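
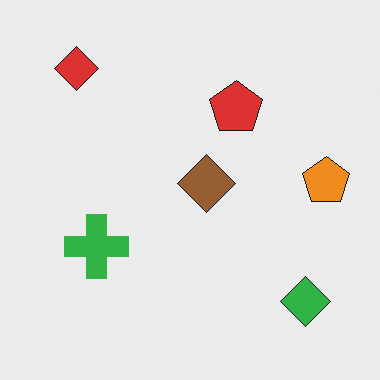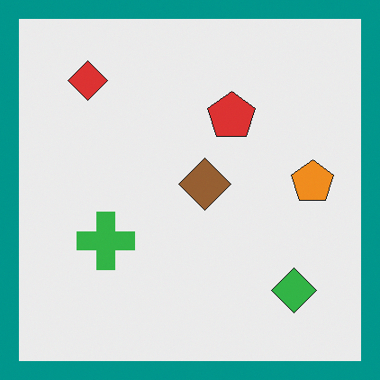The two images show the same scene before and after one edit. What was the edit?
The image was framed with a teal border.

A solid teal frame runs around the edge of the second image, with the content slightly shrunk inside it.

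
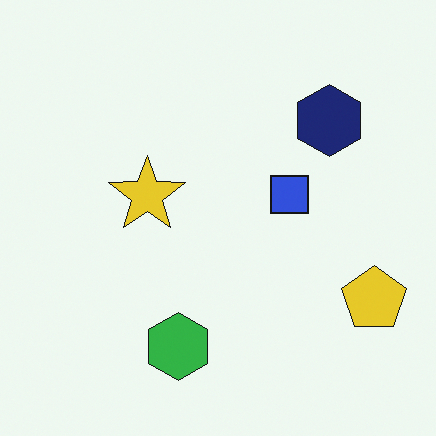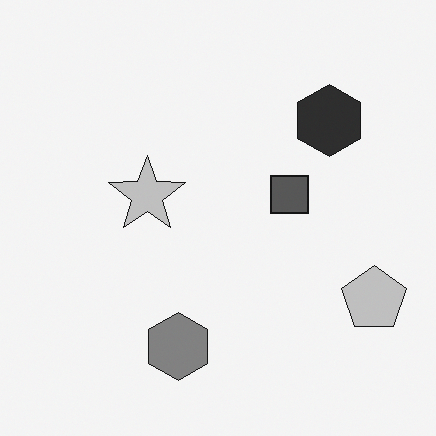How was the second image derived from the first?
The second image is the first converted to grayscale.

All color is removed — every shape is now a shade of grey.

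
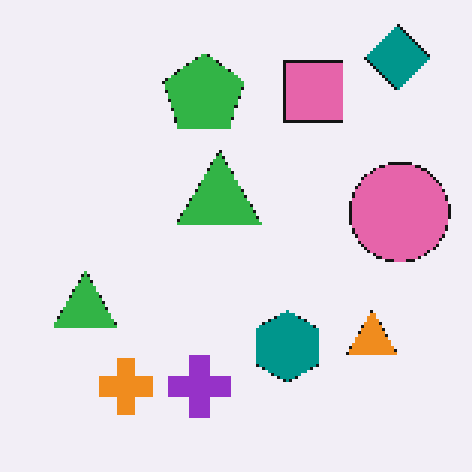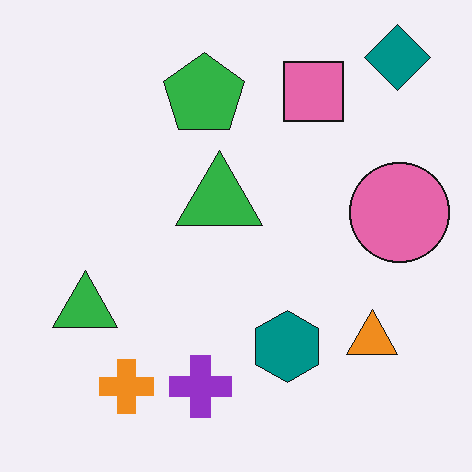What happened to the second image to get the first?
The first image is the second lightly pixelated (a mild mosaic effect).

Shapes are reduced to large square blocks; fine edges and outlines are lost — a downscale-then-upscale (mosaic) effect.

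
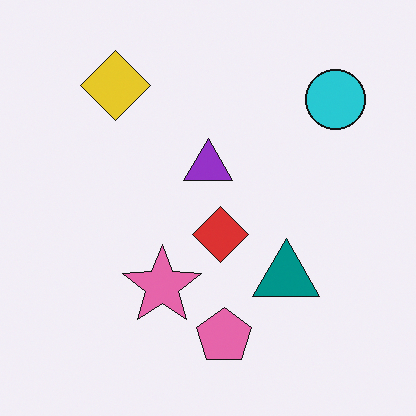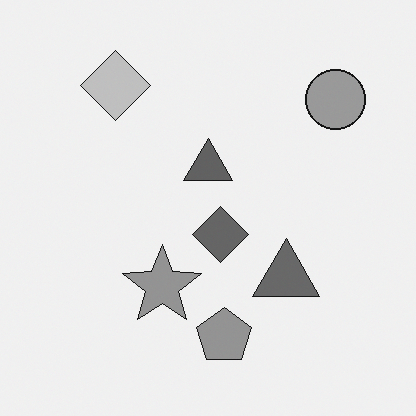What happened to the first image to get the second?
Converted to grayscale.

All color is removed — every shape is now a shade of grey.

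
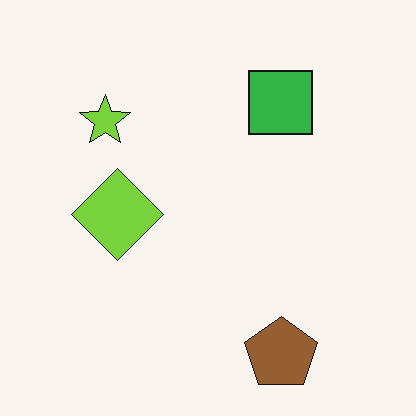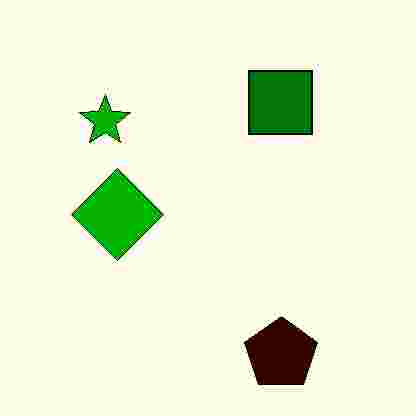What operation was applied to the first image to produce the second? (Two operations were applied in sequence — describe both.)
Boosted in contrast, then heavily JPEG-compressed with obvious blocking artifacts.

Tones are pushed away from mid-grey across the whole image — a global contrast change. Blocky 8×8 compression artifacts appear around shape edges and the flat background shows ringing — characteristic JPEG degradation.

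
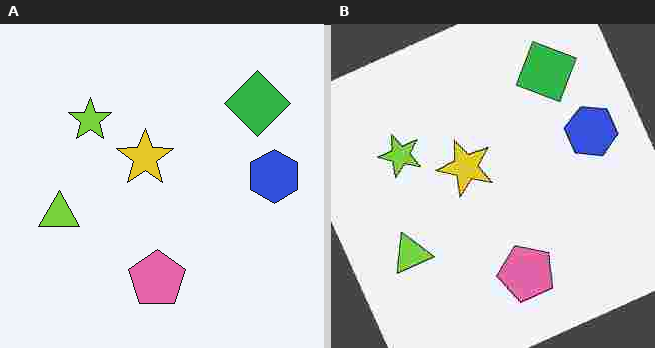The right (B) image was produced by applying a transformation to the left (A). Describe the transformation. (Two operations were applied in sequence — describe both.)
The image was rotated counter-clockwise by a moderate amount, then heavily JPEG-compressed with obvious blocking artifacts.

Every shape is tilted by the same angle and the image corners show triangular fill wedges — a whole-image rotation by a non-right angle. Blocky 8×8 compression artifacts appear around shape edges and the flat background shows ringing — characteristic JPEG degradation.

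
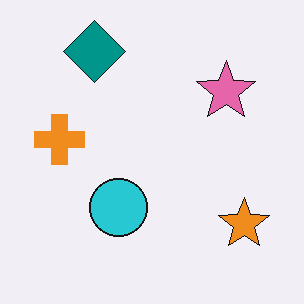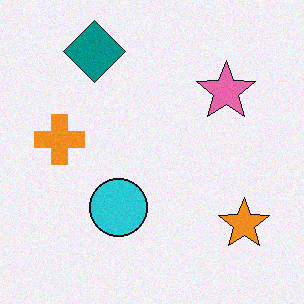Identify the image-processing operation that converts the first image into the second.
This is the original image degraded with subtle gaussian noise.

Random speckle covers the whole image, including the flat background.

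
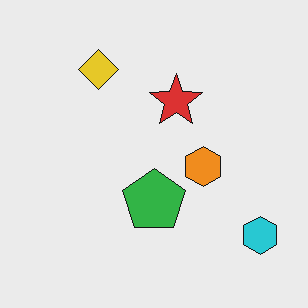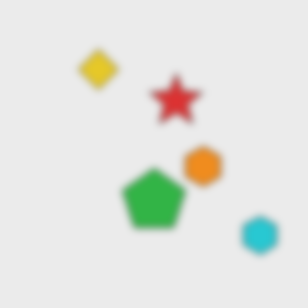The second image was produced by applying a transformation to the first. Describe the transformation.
This is the original image moderately blurred.

Shape edges and outlines are uniformly softened across the whole image.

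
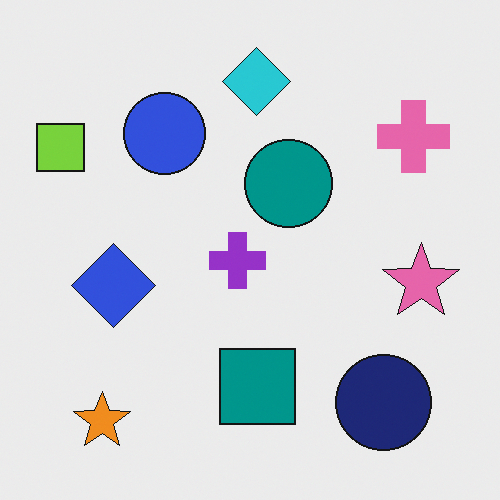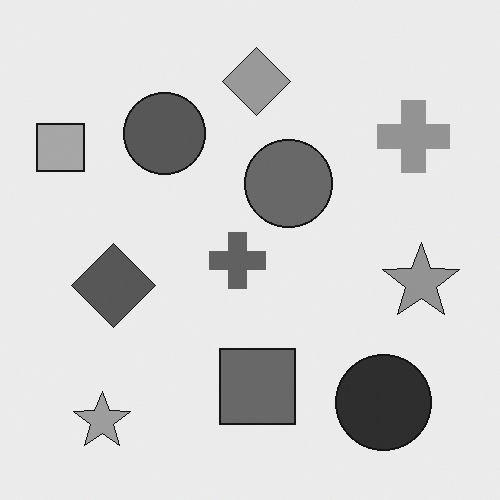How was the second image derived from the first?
The image was converted to grayscale.

All color is removed — every shape is now a shade of grey.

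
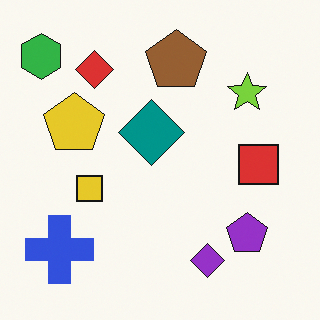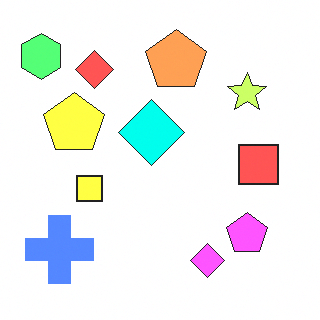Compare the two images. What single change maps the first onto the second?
It was brightened a lot.

Every pixel — background and shapes alike — is uniformly brightened.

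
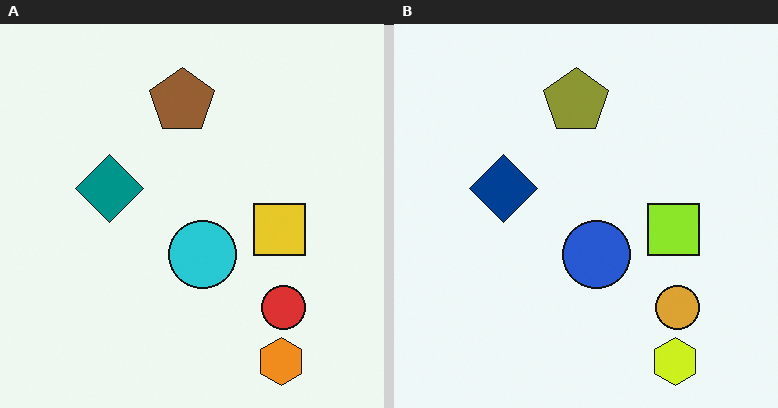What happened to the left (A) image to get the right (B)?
This is the original image hue-shifted slightly.

Every shape's color has rotated by the same amount around the hue wheel — a uniform hue shift.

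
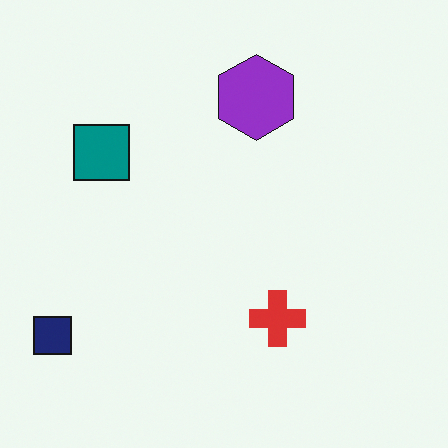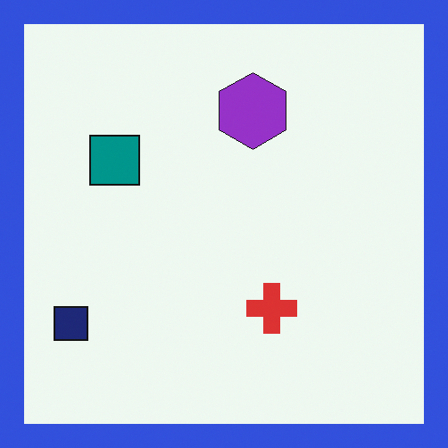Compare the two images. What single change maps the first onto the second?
The second image is the first framed with a blue border.

A solid blue frame runs around the edge of the second image, with the content slightly shrunk inside it.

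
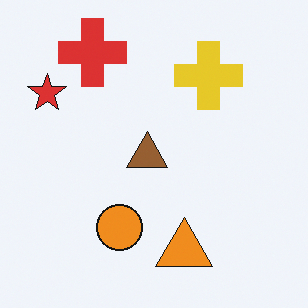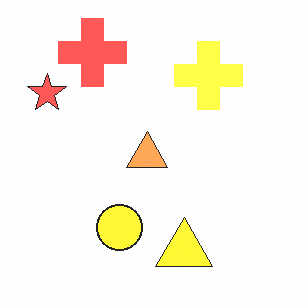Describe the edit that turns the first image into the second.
This is the original image substantially brightened.

Every pixel — background and shapes alike — is uniformly brightened.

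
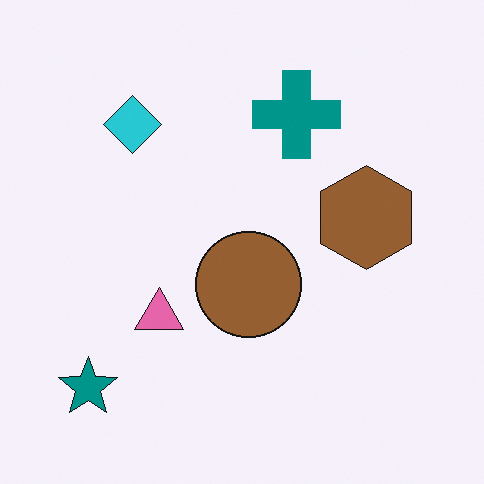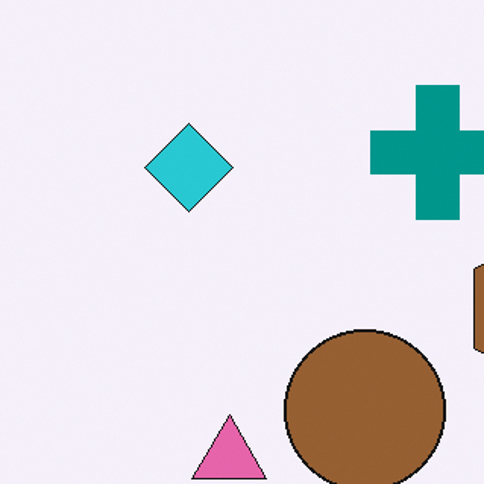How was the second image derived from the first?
It was cropped to a modestly smaller region and rescaled.

The visible shapes are larger and the field of view is narrower; shapes near the original edges may be partly or wholly outside the frame — a crop-and-rescale.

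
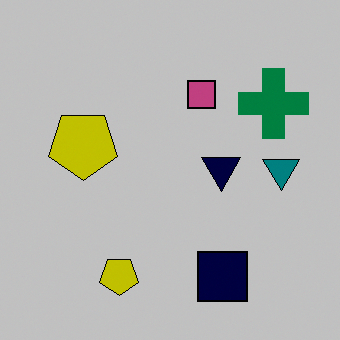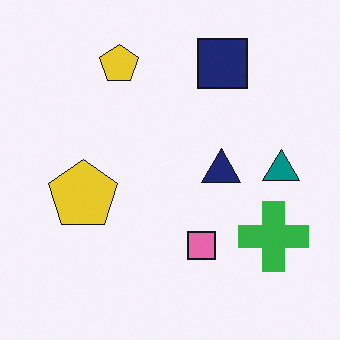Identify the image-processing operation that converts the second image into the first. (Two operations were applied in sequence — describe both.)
It was flipped vertically (top ↔ bottom), then aggressively posterized.

The navy square is in the top of the second image and the bottom of the first — shapes on opposite sides of the horizontal midline have swapped in a mirror flip. Each flat color has snapped to a coarser quantized level — most visibly, the near-white background has dropped to a flat grey.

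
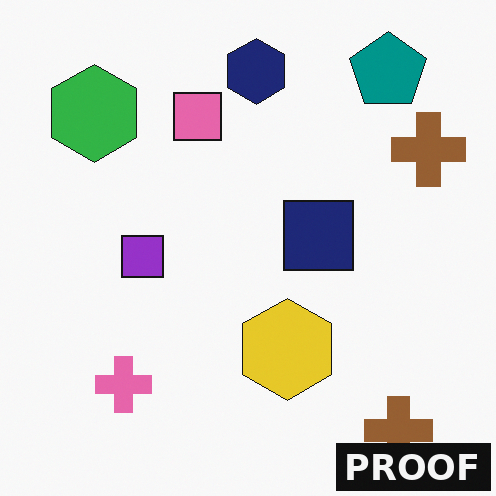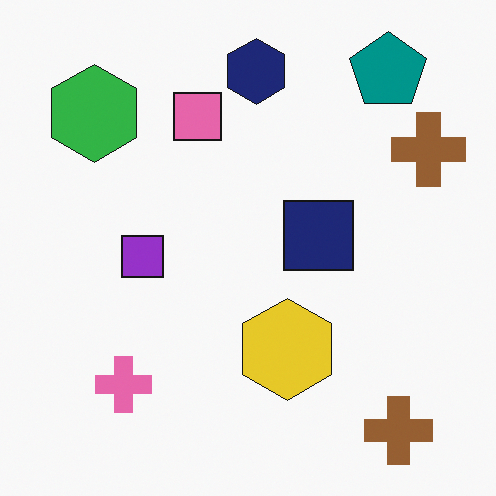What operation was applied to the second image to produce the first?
The transformation is: watermarked with the text "PROOF" in the lower-right corner.

A dark label reading "PROOF" appears in the lower-right corner.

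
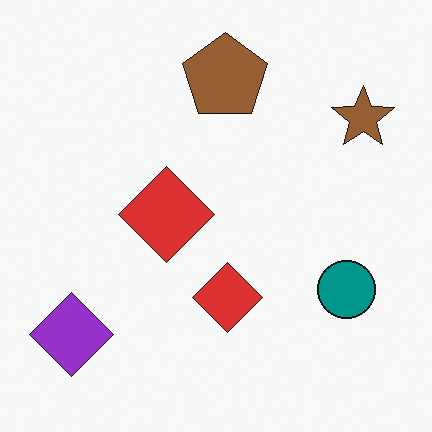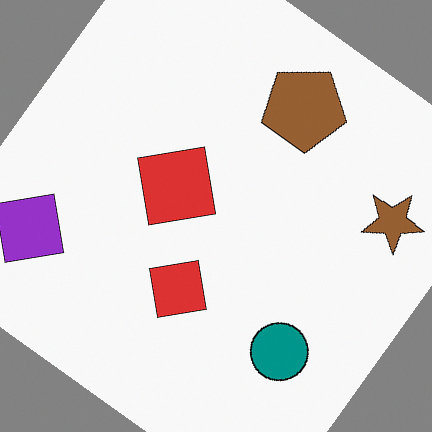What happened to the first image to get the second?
It was rotated clockwise by a large amount — several tens of degrees.

Every shape is tilted by the same angle and the image corners show triangular fill wedges — a whole-image rotation by a non-right angle.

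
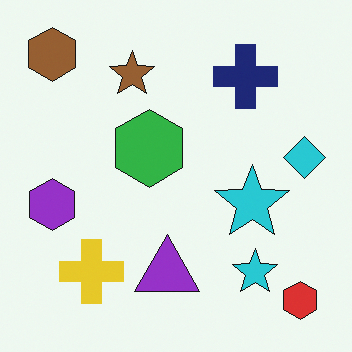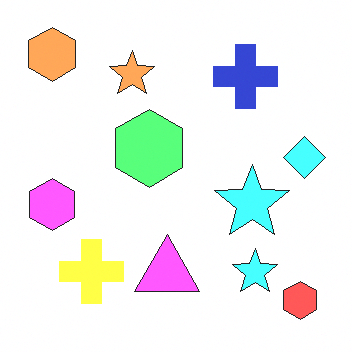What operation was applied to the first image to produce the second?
This is the original image brightened a lot.

Every pixel — background and shapes alike — is uniformly brightened.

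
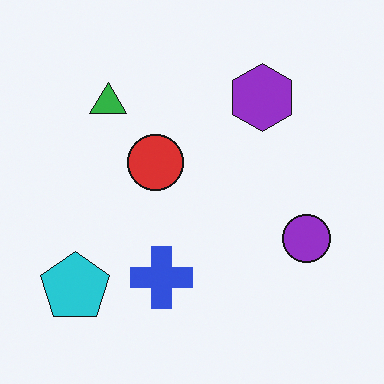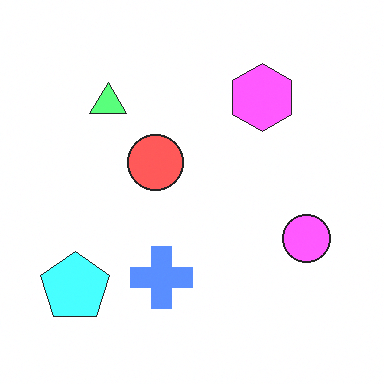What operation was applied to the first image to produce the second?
The transformation is: brightened a lot.

Every pixel — background and shapes alike — is uniformly brightened.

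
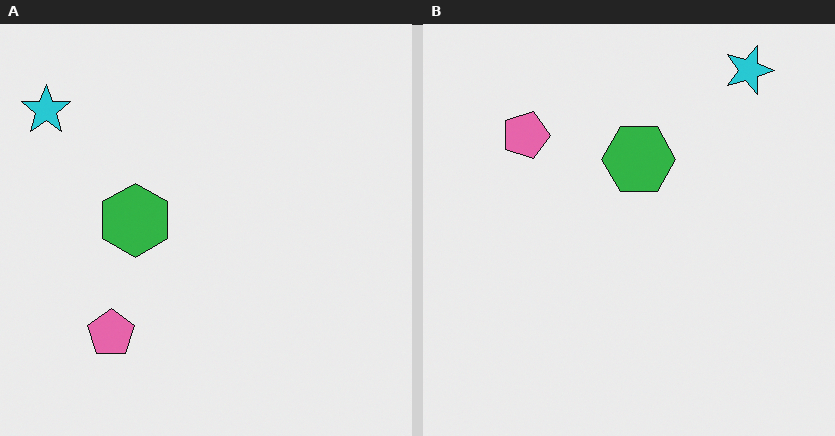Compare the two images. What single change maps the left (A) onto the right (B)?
It was rotated 90° clockwise.

The cyan star sits in the top-left of the left (A) image and the top-right of the right (B) — consistent with a whole-image 90° clockwise rotation.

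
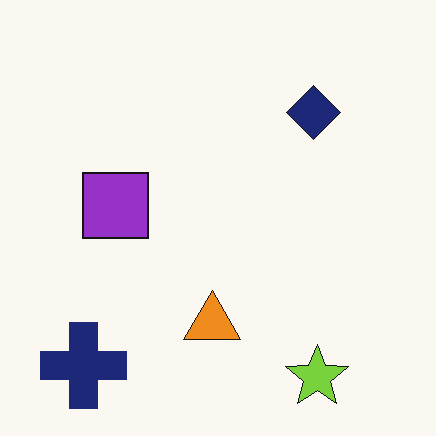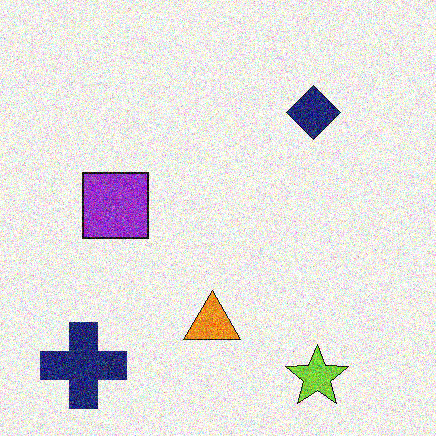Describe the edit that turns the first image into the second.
The image was degraded with a thick layer of grain.

Random speckle covers the whole image, including the flat background.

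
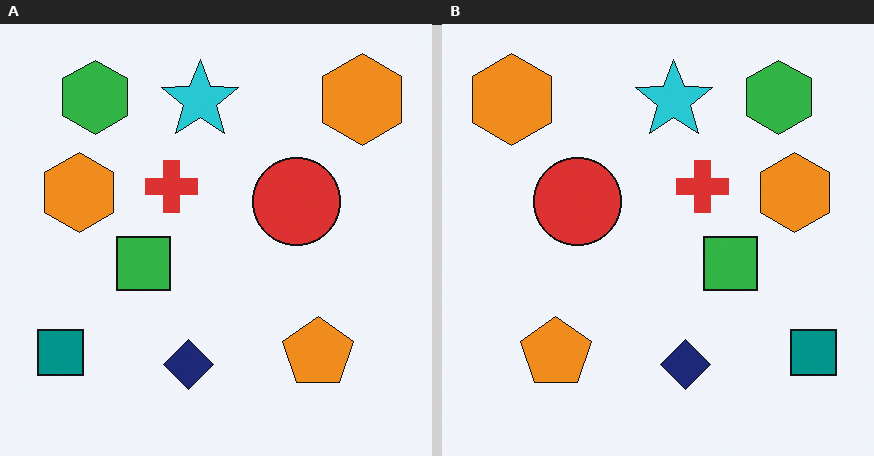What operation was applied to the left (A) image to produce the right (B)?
The image was flipped horizontally (left ↔ right).

The teal square is in the bottom-left of the left (A) image and the bottom-right of the right (B) — shapes on opposite sides of the vertical midline have swapped in a mirror flip.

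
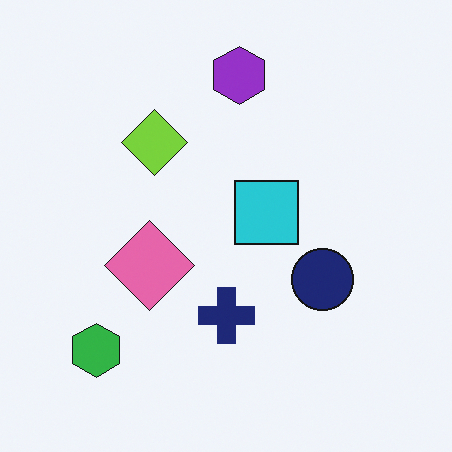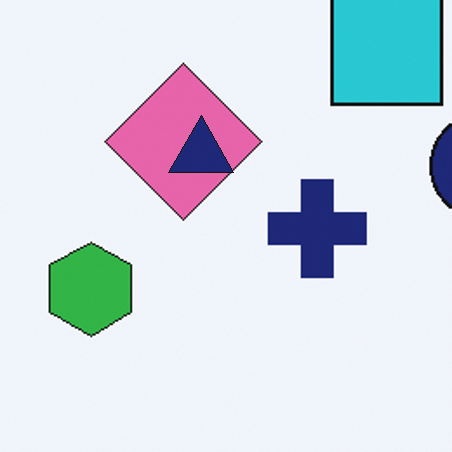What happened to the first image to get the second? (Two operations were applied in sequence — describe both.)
The second image is the first cropped tightly and scaled back up, then overlaid with an additional navy triangle.

The visible shapes are larger and the field of view is narrower; shapes near the original edges may be partly or wholly outside the frame — a crop-and-rescale. A navy triangle appears in the second image that is absent from the first.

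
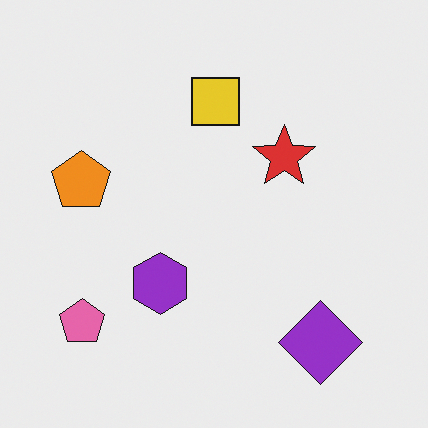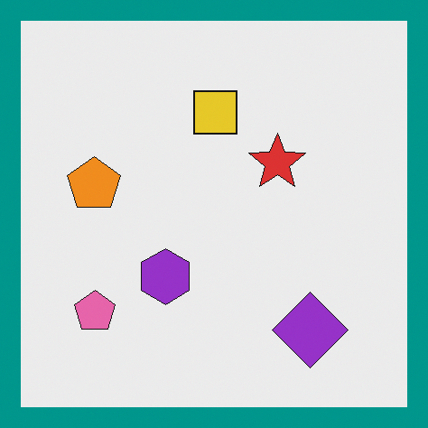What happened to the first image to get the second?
This is the original image framed with a teal border.

A solid teal frame runs around the edge of the second image, with the content slightly shrunk inside it.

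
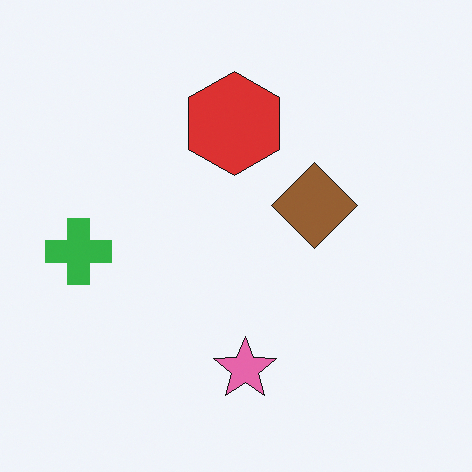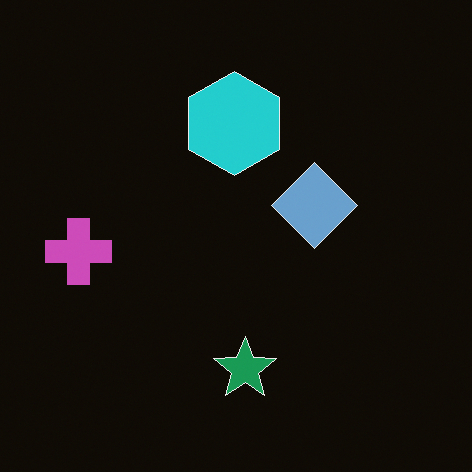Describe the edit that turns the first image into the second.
The second image is the first color-inverted (negative).

The light background has become dark and every shape's color is its complement — a photographic negative.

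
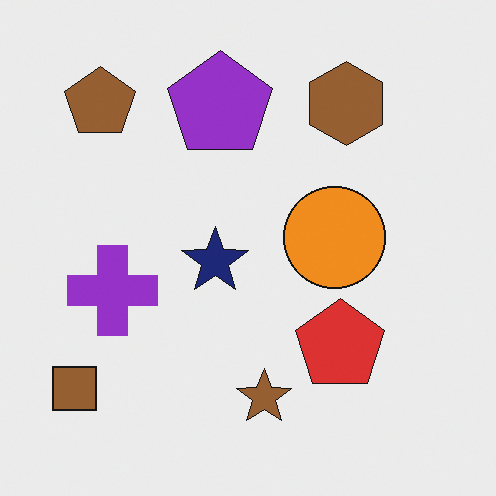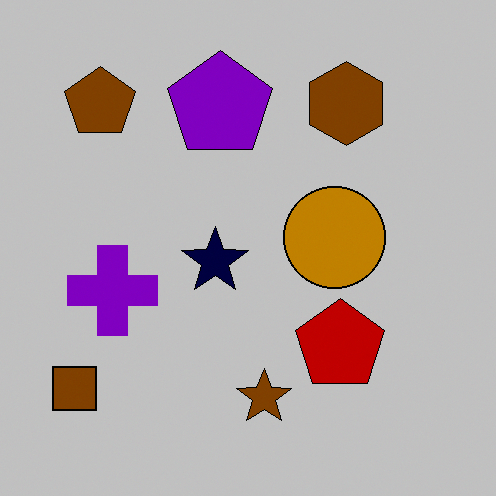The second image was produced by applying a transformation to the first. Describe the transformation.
Aggressively posterized.

Each flat color has snapped to a coarser quantized level — most visibly, the near-white background has dropped to a flat grey.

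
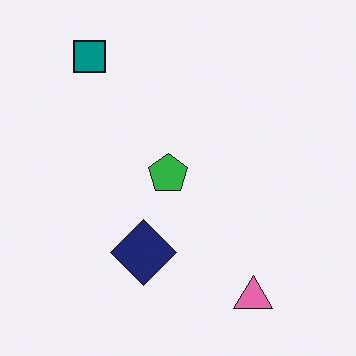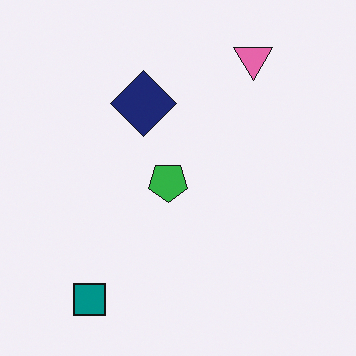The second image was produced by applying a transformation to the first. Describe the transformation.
This is the original image flipped vertically (top ↔ bottom).

The teal square is in the top-left of the first image and the bottom-left of the second — shapes on opposite sides of the horizontal midline have swapped in a mirror flip.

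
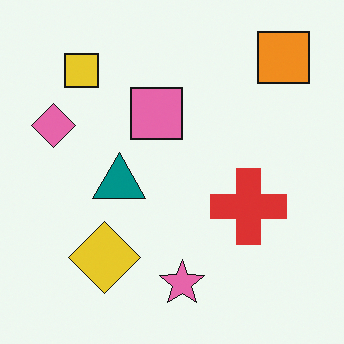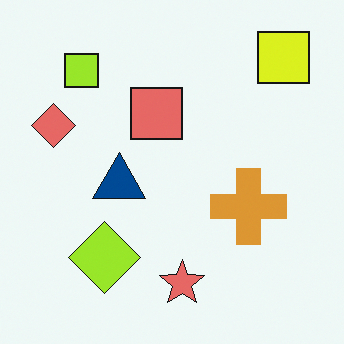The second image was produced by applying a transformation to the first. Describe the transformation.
The transformation is: hue-shifted slightly.

Every shape's color has rotated by the same amount around the hue wheel — a uniform hue shift.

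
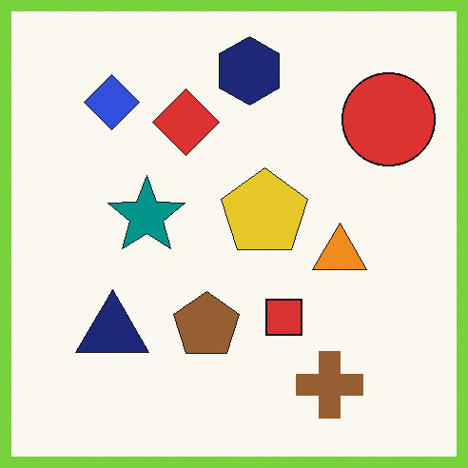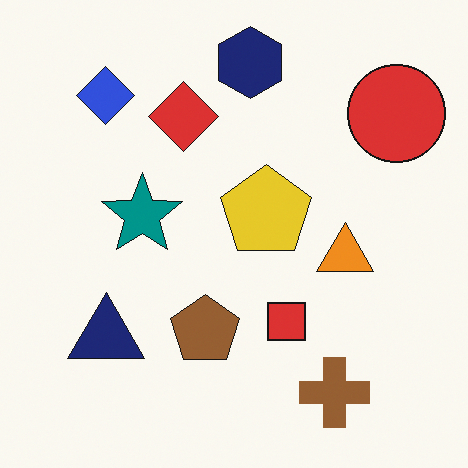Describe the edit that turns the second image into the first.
It was framed with a lime border.

A solid lime frame runs around the edge of the first image, with the content slightly shrunk inside it.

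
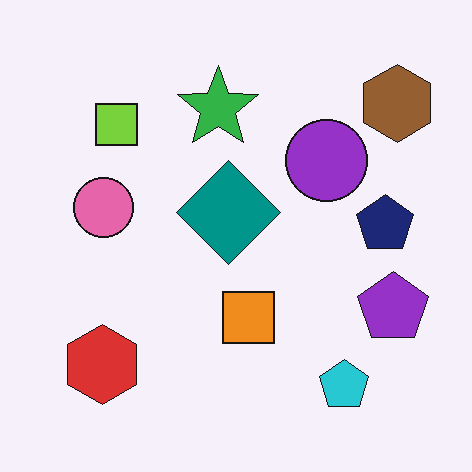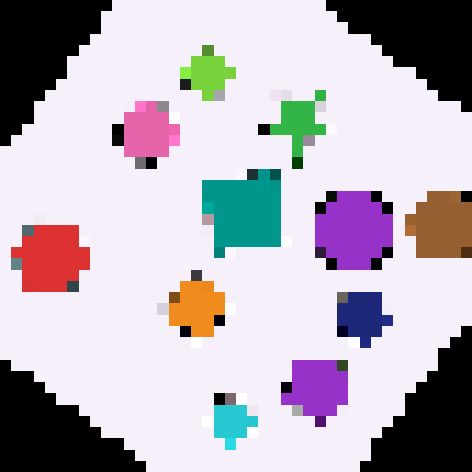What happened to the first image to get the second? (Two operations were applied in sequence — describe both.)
This is the original image rotated clockwise by a large amount — several tens of degrees, then coarsely pixelated.

Every shape is tilted by the same angle and the image corners show triangular fill wedges — a whole-image rotation by a non-right angle. Shapes are reduced to large square blocks; fine edges and outlines are lost — a downscale-then-upscale (mosaic) effect.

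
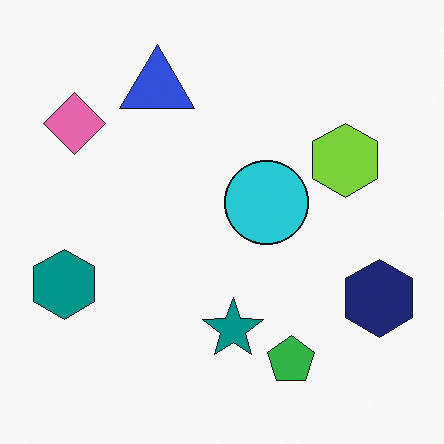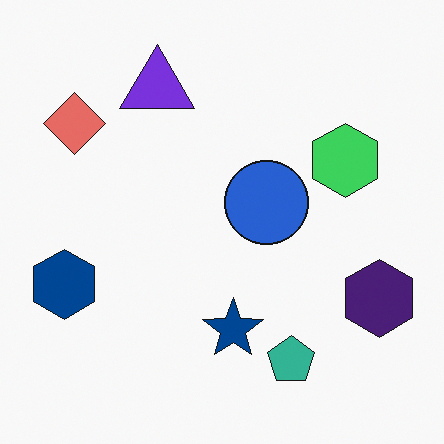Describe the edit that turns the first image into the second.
The image was hue-shifted slightly.

Every shape's color has rotated by the same amount around the hue wheel — a uniform hue shift.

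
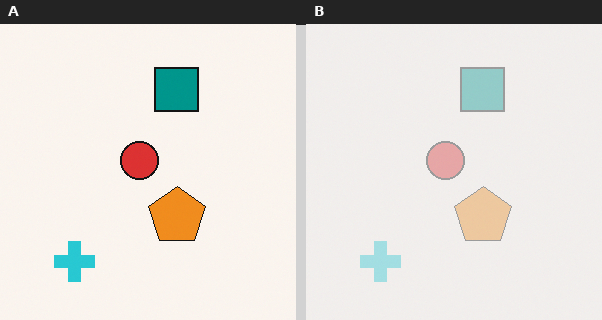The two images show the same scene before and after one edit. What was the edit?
The image was washed out (contrast reduced).

Tones are pushed toward mid-grey across the whole image — a global contrast change.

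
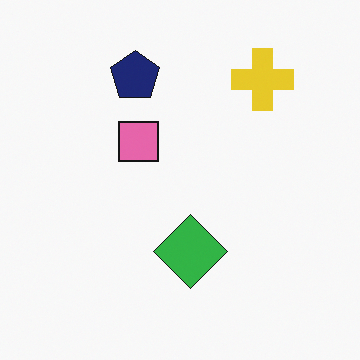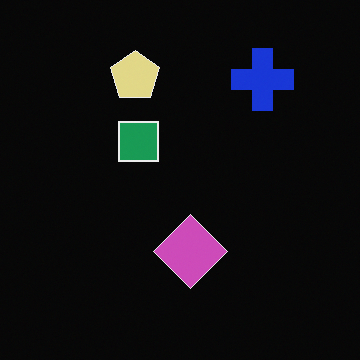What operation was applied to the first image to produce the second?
The transformation is: color-inverted (negative).

The light background has become dark and every shape's color is its complement — a photographic negative.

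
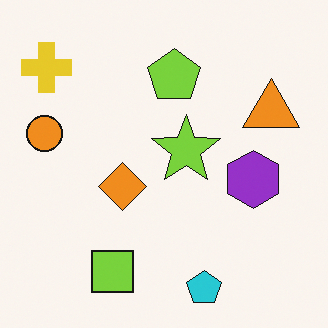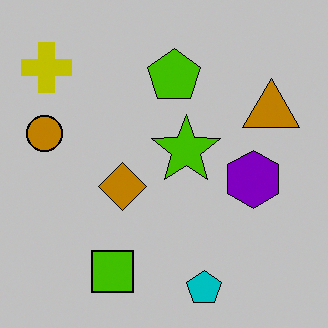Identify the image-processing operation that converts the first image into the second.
It was heavily posterized to just a handful of flat colors.

Each flat color has snapped to a coarser quantized level — most visibly, the near-white background has dropped to a flat grey.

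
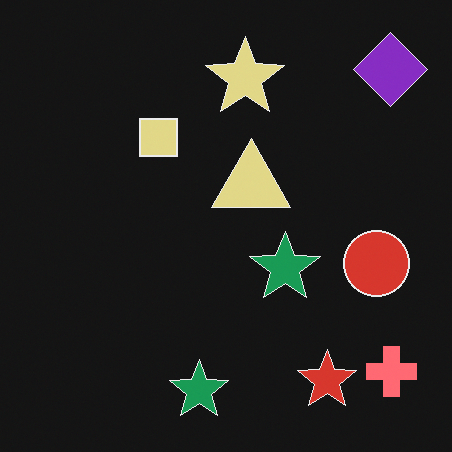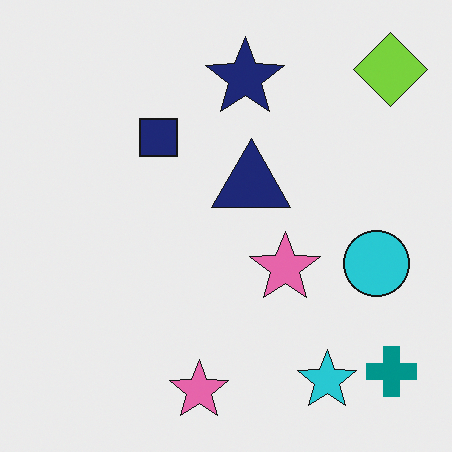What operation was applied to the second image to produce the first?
The image was color-inverted (negative).

The light background has become dark and every shape's color is its complement — a photographic negative.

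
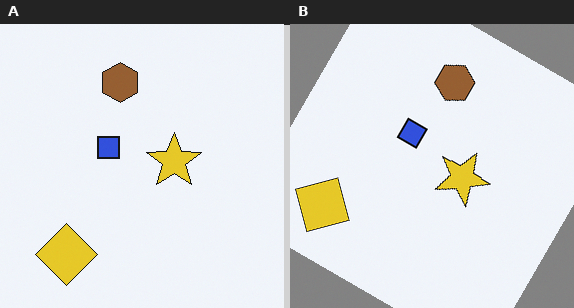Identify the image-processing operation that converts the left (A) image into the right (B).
The right (B) image is the left (A) rotated clockwise by a large amount — several tens of degrees.

Every shape is tilted by the same angle and the image corners show triangular fill wedges — a whole-image rotation by a non-right angle.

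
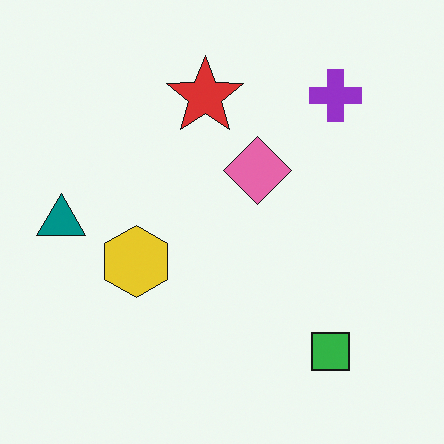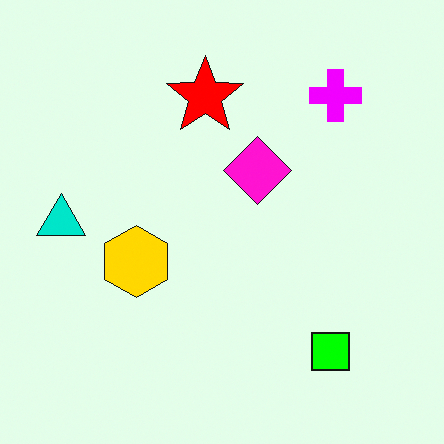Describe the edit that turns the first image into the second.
This is the original image heavily oversaturated.

All colors are more vivid — a global saturation change.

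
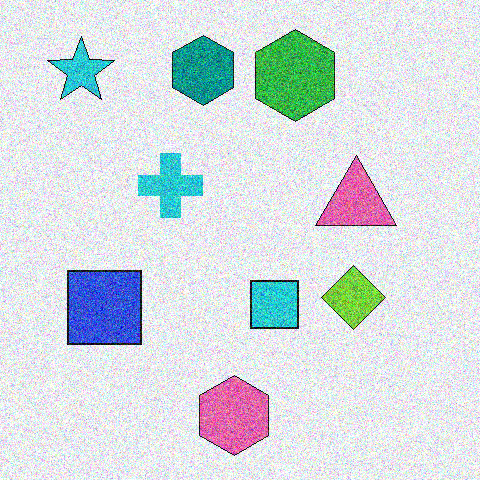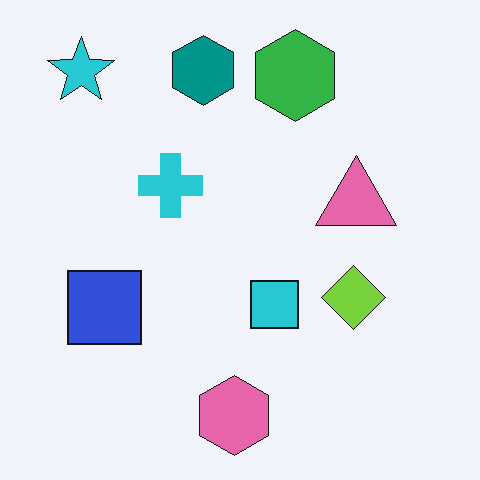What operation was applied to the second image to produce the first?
The transformation is: degraded with heavy additive noise.

Random speckle covers the whole image, including the flat background.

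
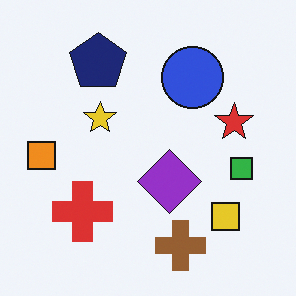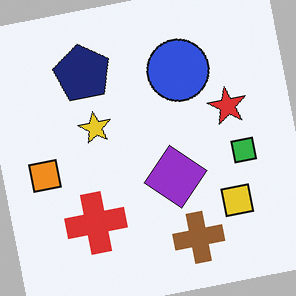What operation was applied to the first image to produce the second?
This is the original image rotated counter-clockwise by a few degrees.

Every shape is tilted by the same angle and the image corners show triangular fill wedges — a whole-image rotation by a non-right angle.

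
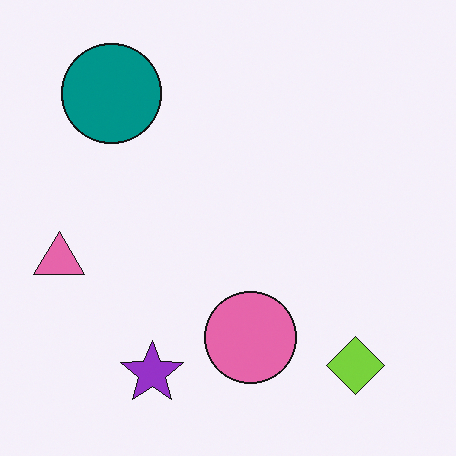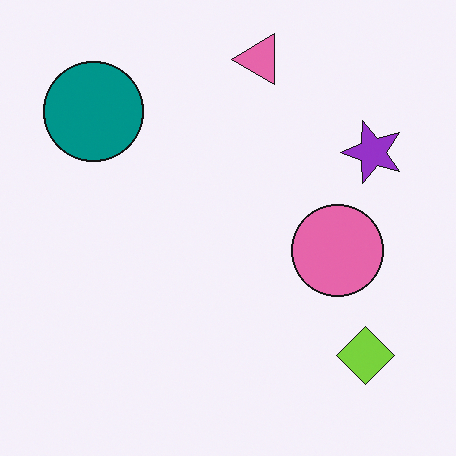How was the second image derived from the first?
The image was transposed (reflected across the top-left ↔ bottom-right diagonal).

Shapes have swapped their row and column positions — what was in the top-right is now in the bottom-left — a diagonal reflection.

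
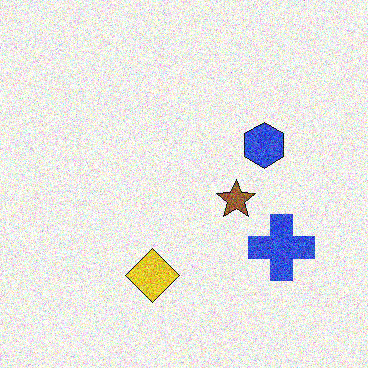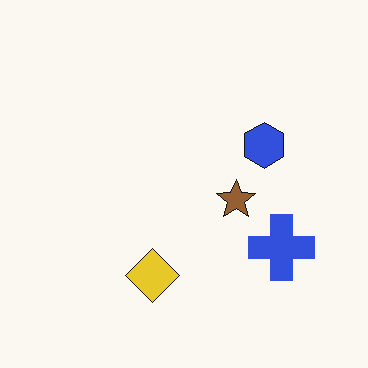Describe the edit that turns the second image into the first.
It was degraded with a thick layer of grain.

Random speckle covers the whole image, including the flat background.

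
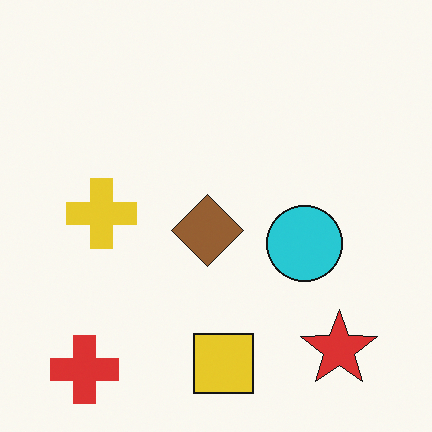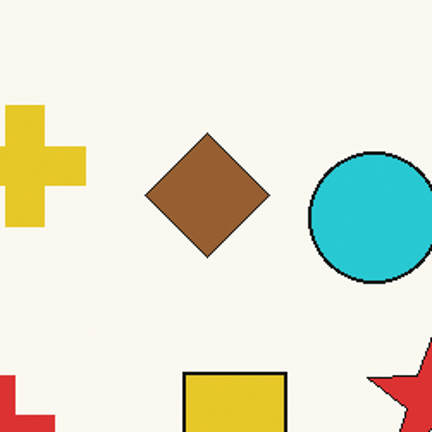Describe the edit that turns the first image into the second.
The transformation is: cropped to a noticeably smaller region and rescaled.

The visible shapes are larger and the field of view is narrower; shapes near the original edges may be partly or wholly outside the frame — a crop-and-rescale.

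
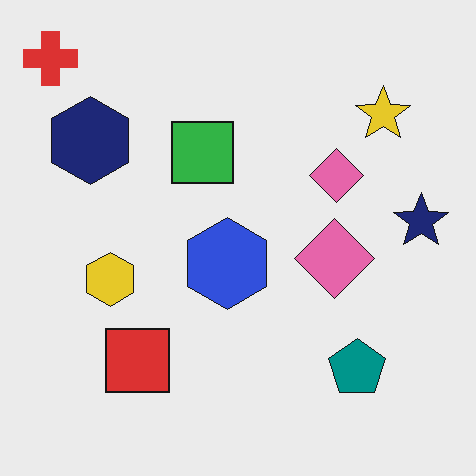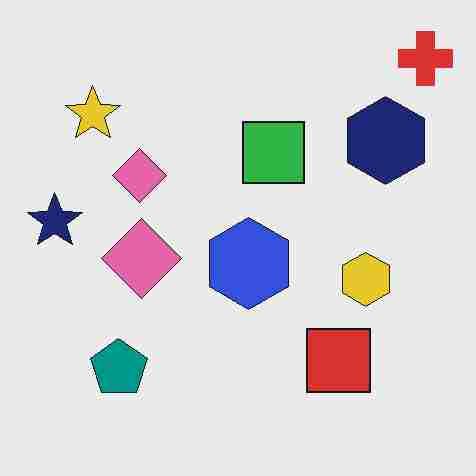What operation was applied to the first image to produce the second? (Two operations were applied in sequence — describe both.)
The image was flipped horizontally (left ↔ right), then heavily JPEG-compressed with obvious blocking artifacts.

The red cross is in the top-left of the first image and the top-right of the second — shapes on opposite sides of the vertical midline have swapped in a mirror flip. Blocky 8×8 compression artifacts appear around shape edges and the flat background shows ringing — characteristic JPEG degradation.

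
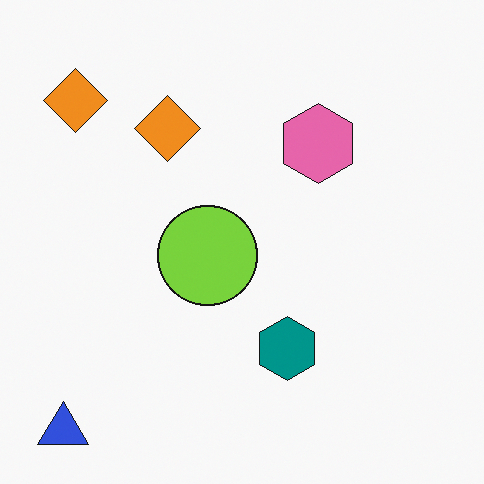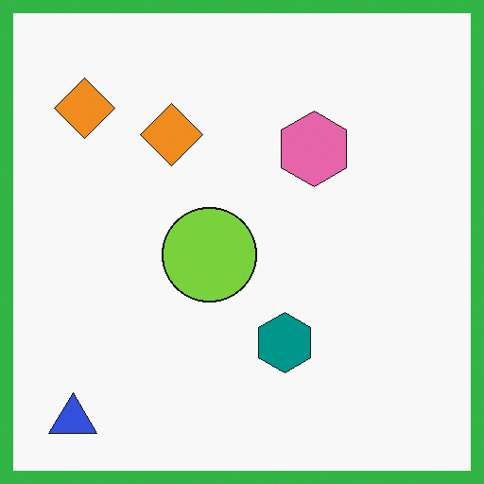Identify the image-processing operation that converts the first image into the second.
The transformation is: framed with a green border.

A solid green frame runs around the edge of the second image, with the content slightly shrunk inside it.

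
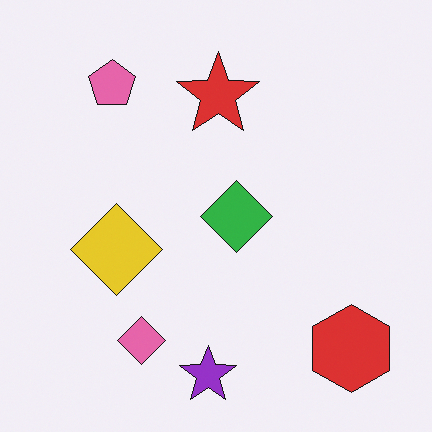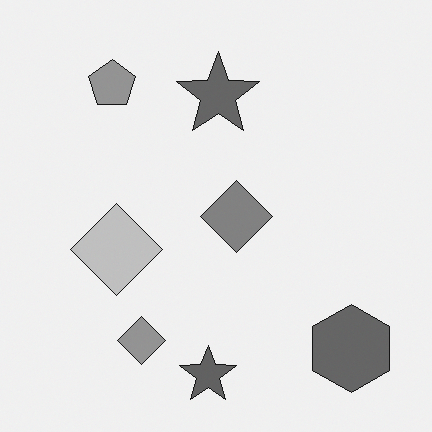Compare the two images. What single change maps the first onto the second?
The transformation is: converted to grayscale.

All color is removed — every shape is now a shade of grey.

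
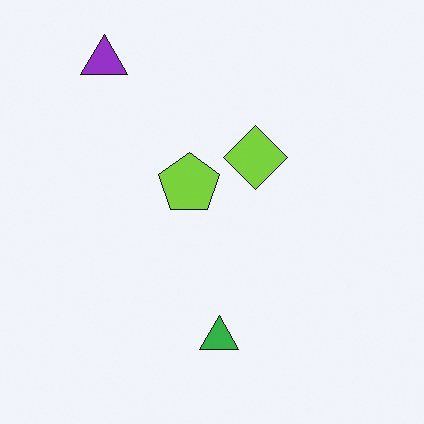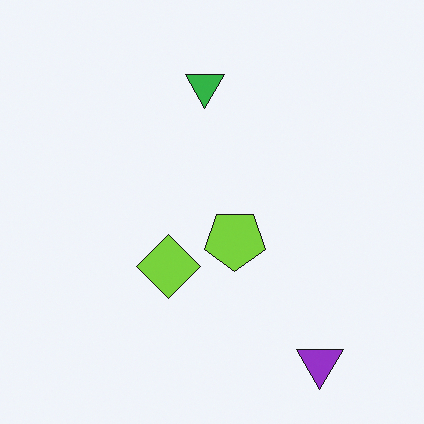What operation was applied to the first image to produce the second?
Rotated 180°.

The purple triangle sits in the top-left of the first image and the bottom-right of the second — consistent with a whole-image 180° rotation.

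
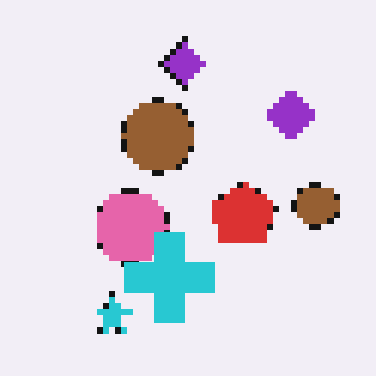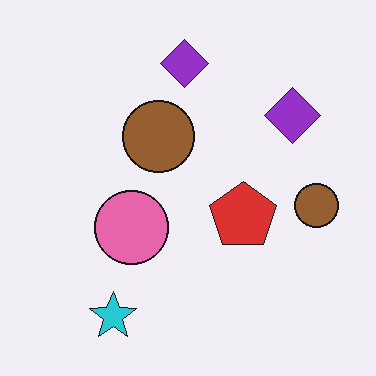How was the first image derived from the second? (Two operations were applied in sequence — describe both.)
This is the original image pixelated into visible square blocks, then overlaid with an additional cyan cross.

Shapes are reduced to large square blocks; fine edges and outlines are lost — a downscale-then-upscale (mosaic) effect. A cyan cross appears in the first image that is absent from the second.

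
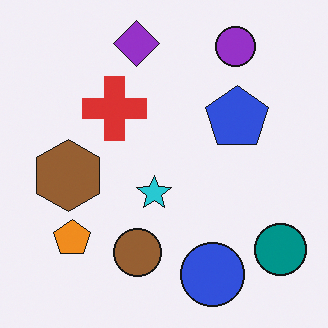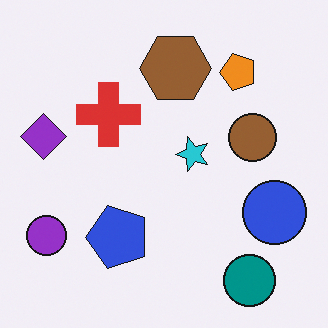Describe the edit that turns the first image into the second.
It was transposed (reflected across the top-left ↔ bottom-right diagonal).

Shapes have swapped their row and column positions — what was in the top-right is now in the bottom-left — a diagonal reflection.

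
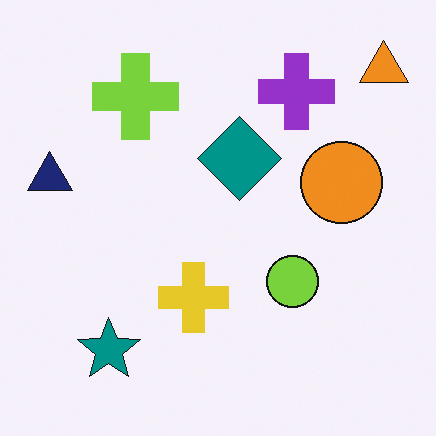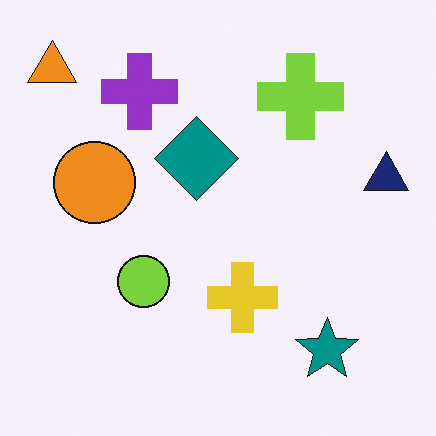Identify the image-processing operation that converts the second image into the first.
It was flipped horizontally (left ↔ right).

The navy triangle is in the right of the second image and the left of the first — shapes on opposite sides of the vertical midline have swapped in a mirror flip.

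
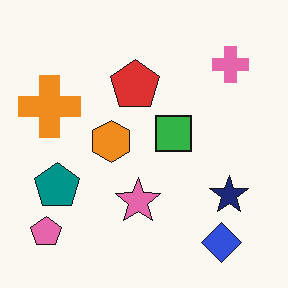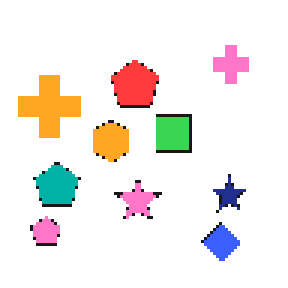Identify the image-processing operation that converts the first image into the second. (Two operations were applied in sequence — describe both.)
Slightly brightened, then lightly pixelated (a mild mosaic effect).

Every pixel — background and shapes alike — is uniformly brightened. Shapes are reduced to large square blocks; fine edges and outlines are lost — a downscale-then-upscale (mosaic) effect.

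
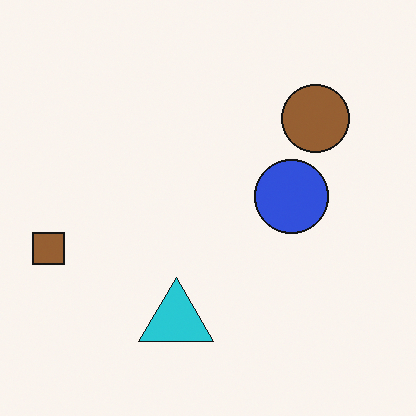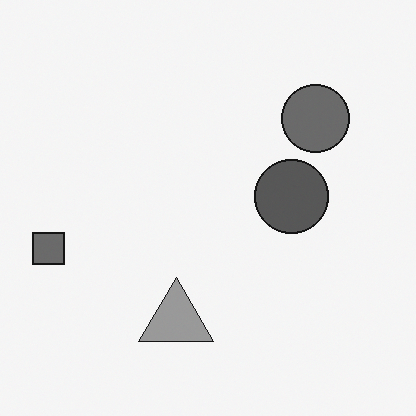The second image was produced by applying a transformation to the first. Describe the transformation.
The transformation is: converted to grayscale.

All color is removed — every shape is now a shade of grey.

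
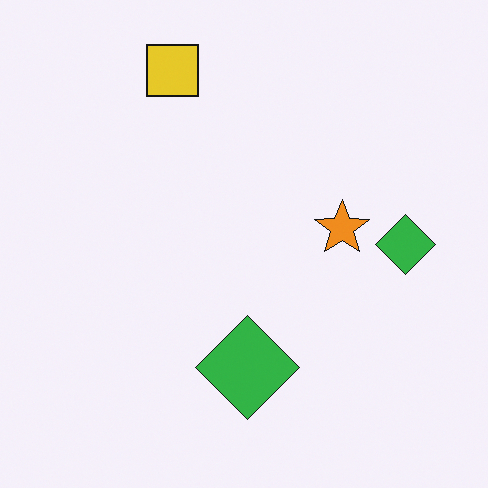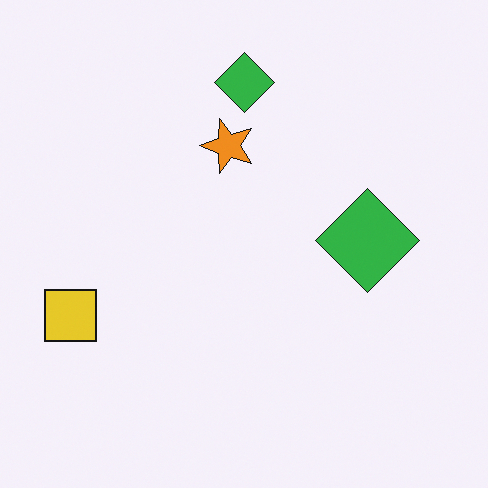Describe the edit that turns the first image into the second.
The second image is the first rotated 90° counter-clockwise.

The yellow square sits in the top of the first image and the left of the second — consistent with a whole-image 90° counter-clockwise rotation.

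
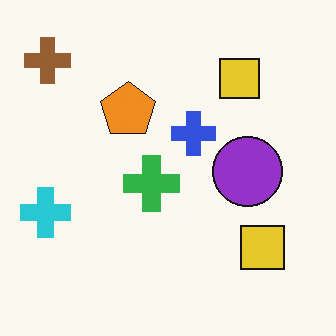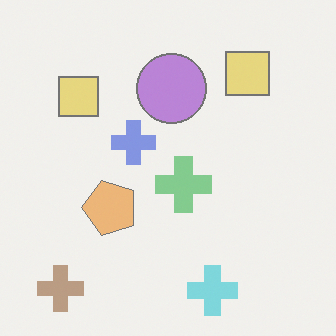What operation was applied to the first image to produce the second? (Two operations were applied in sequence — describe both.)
It was given much lower contrast, then rotated 90° counter-clockwise.

Tones are pushed toward mid-grey across the whole image — a global contrast change. The brown cross sits in the top-left of the first image and the bottom-left of the second — consistent with a whole-image 90° counter-clockwise rotation.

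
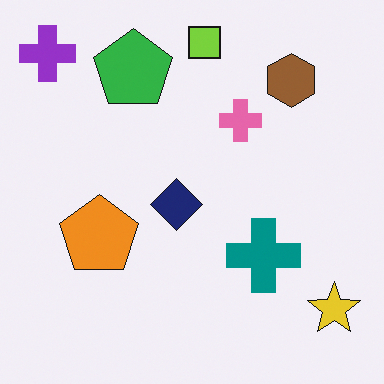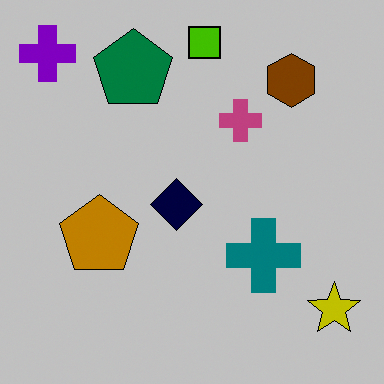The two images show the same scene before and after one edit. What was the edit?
This is the original image heavily posterized to just a handful of flat colors.

Each flat color has snapped to a coarser quantized level — most visibly, the near-white background has dropped to a flat grey.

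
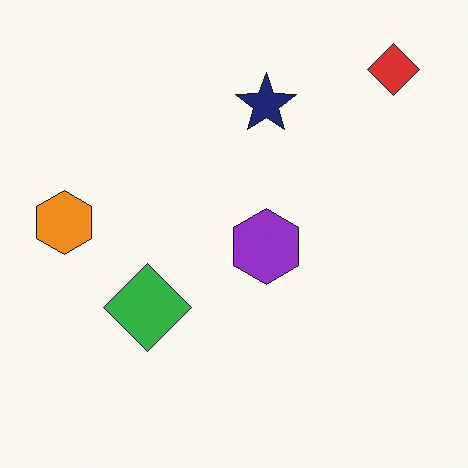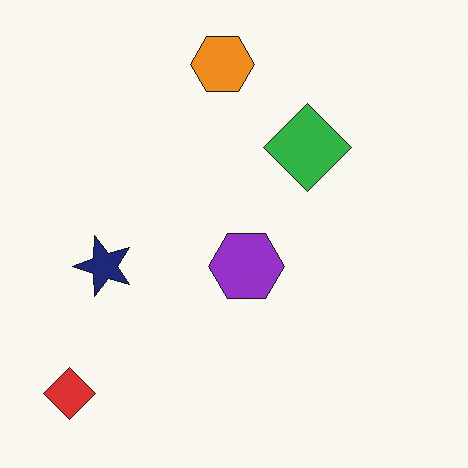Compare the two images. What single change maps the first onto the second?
The image was transposed (reflected across the top-left ↔ bottom-right diagonal).

Shapes have swapped their row and column positions — what was in the top-right is now in the bottom-left — a diagonal reflection.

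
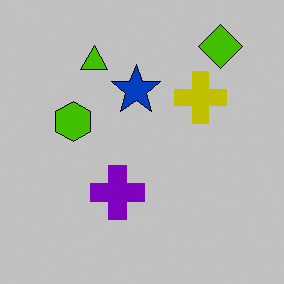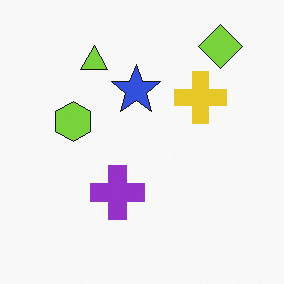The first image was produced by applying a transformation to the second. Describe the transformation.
The first image is the second heavily posterized to just a handful of flat colors.

Each flat color has snapped to a coarser quantized level — most visibly, the near-white background has dropped to a flat grey.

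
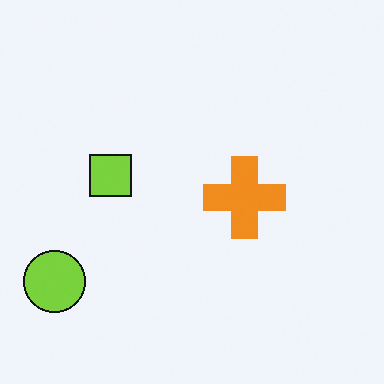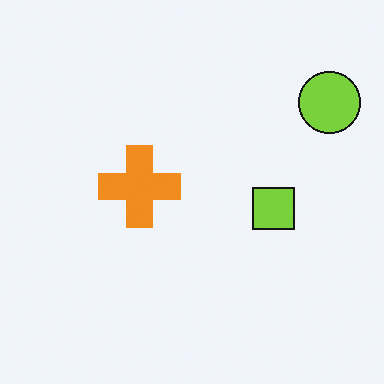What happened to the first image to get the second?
It was rotated 180°.

The lime circle sits in the bottom-left of the first image and the top-right of the second — consistent with a whole-image 180° rotation.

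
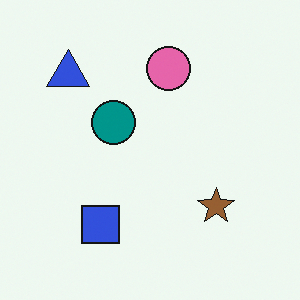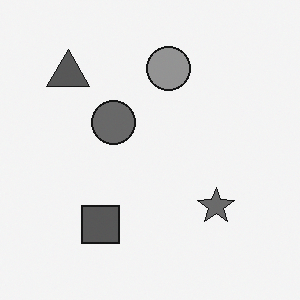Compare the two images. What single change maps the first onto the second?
It was converted to grayscale.

All color is removed — every shape is now a shade of grey.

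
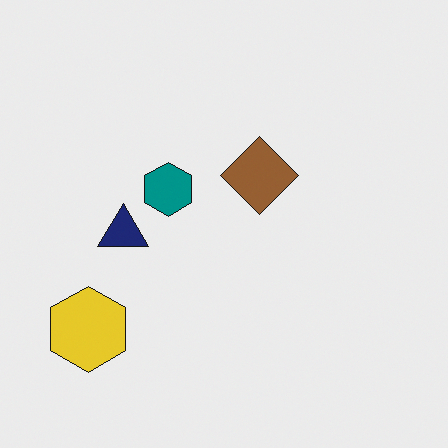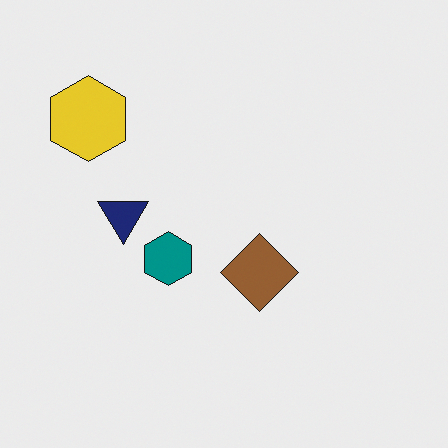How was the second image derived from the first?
The image was flipped vertically (top ↔ bottom).

The yellow hexagon is in the bottom-left of the first image and the top-left of the second — shapes on opposite sides of the horizontal midline have swapped in a mirror flip.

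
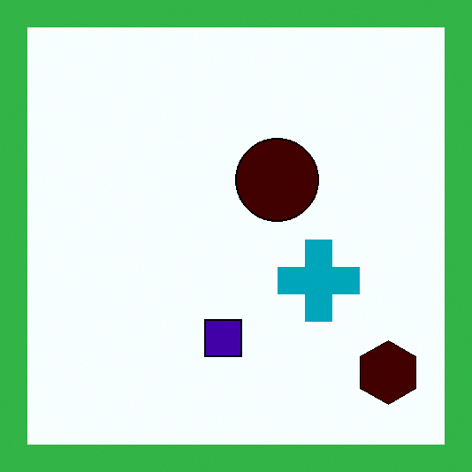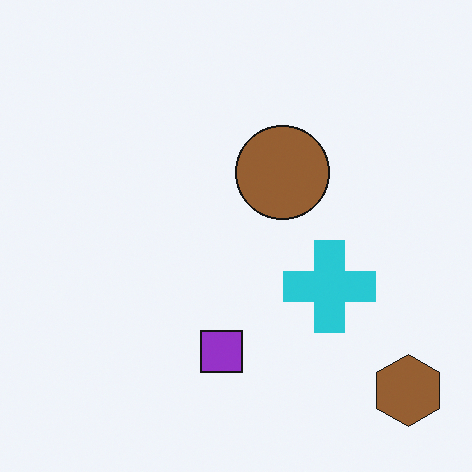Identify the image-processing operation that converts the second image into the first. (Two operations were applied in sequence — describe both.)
The image was given much higher contrast, then framed with a green border.

Tones are pushed away from mid-grey across the whole image — a global contrast change. A solid green frame runs around the edge of the first image, with the content slightly shrunk inside it.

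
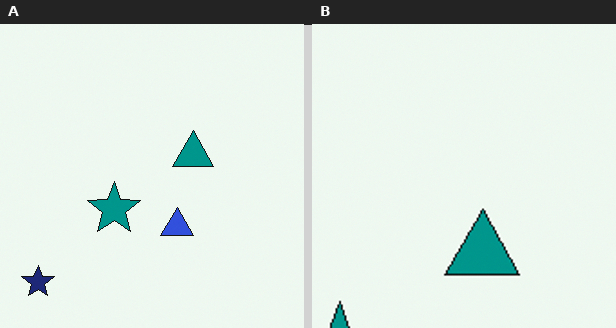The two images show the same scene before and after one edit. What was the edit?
Cropped tightly and scaled back up.

The visible shapes are larger and the field of view is narrower; shapes near the original edges may be partly or wholly outside the frame — a crop-and-rescale.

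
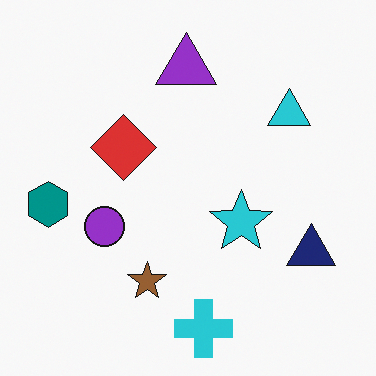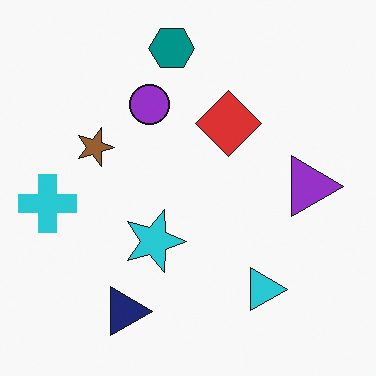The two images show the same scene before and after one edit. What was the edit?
This is the original image rotated 90° clockwise.

The teal hexagon sits in the left of the first image and the top of the second — consistent with a whole-image 90° clockwise rotation.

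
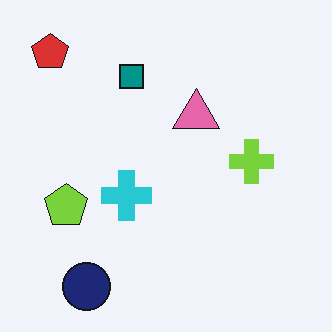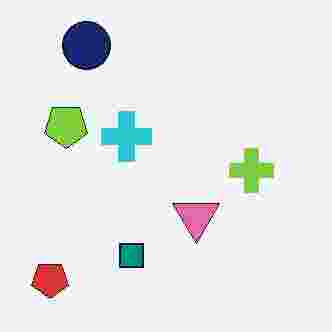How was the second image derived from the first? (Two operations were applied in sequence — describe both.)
It was flipped vertically (top ↔ bottom), then heavily JPEG-compressed with obvious blocking artifacts.

The navy circle is in the bottom-left of the first image and the top-left of the second — shapes on opposite sides of the horizontal midline have swapped in a mirror flip. Blocky 8×8 compression artifacts appear around shape edges and the flat background shows ringing — characteristic JPEG degradation.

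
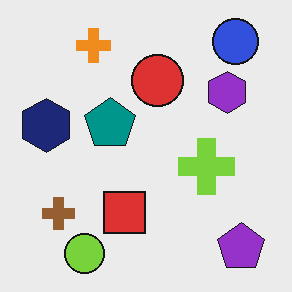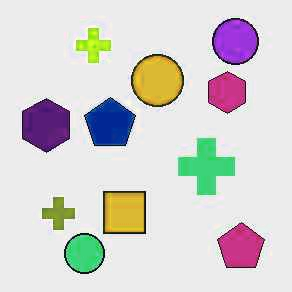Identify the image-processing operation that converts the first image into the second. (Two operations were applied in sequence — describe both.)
JPEG-compressed with visible artifacts, then hue-shifted by a small amount.

Blocky 8×8 compression artifacts appear around shape edges and the flat background shows ringing — characteristic JPEG degradation. Every shape's color has rotated by the same amount around the hue wheel — a uniform hue shift.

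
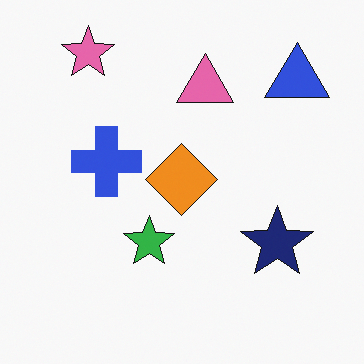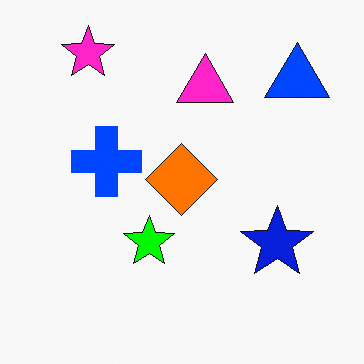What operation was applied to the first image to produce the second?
The second image is the first made much more vivid (saturation change).

All colors are more vivid — a global saturation change.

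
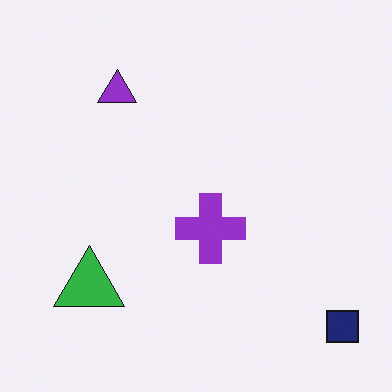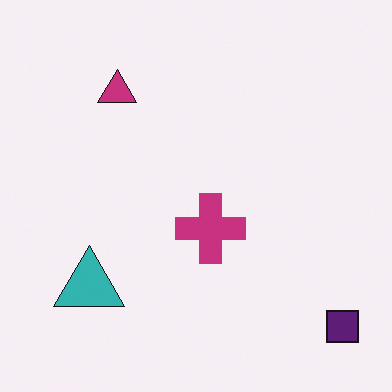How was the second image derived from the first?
It was hue-shifted slightly.

Every shape's color has rotated by the same amount around the hue wheel — a uniform hue shift.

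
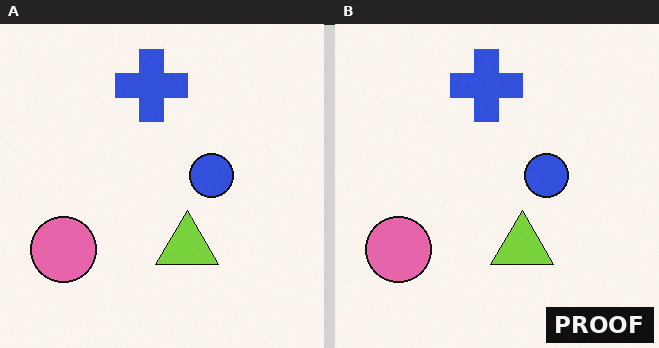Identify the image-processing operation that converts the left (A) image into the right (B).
The right (B) image is the left (A) watermarked with the text "PROOF" in the lower-right corner.

A dark label reading "PROOF" appears in the lower-right corner.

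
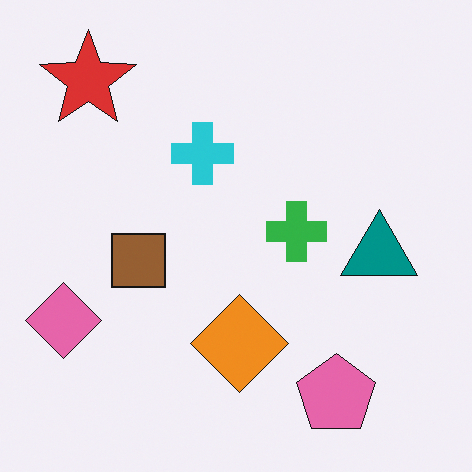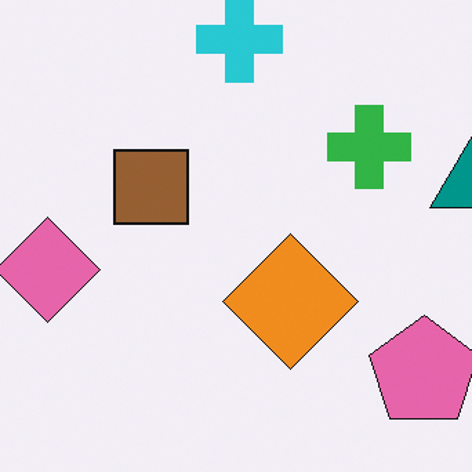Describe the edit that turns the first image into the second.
Cropped to a modestly smaller region and rescaled.

The visible shapes are larger and the field of view is narrower; shapes near the original edges may be partly or wholly outside the frame — a crop-and-rescale.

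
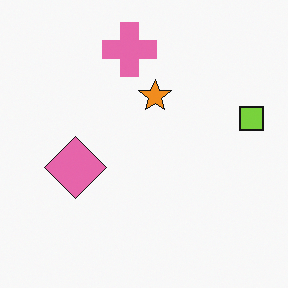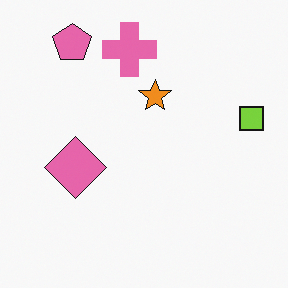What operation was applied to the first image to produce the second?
Overlaid with an additional pink pentagon.

A pink pentagon appears in the second image that is absent from the first.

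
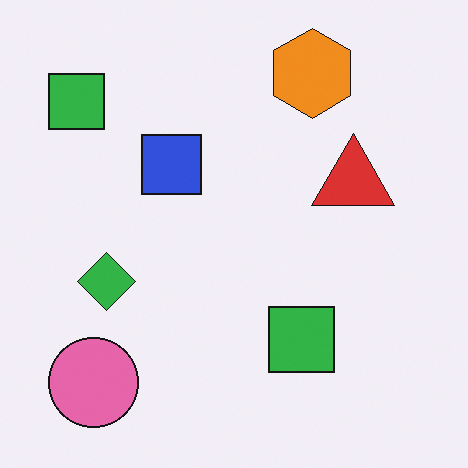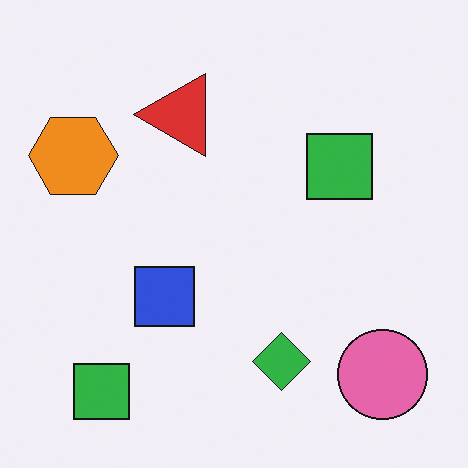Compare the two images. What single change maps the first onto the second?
It was rotated 90° counter-clockwise.

The pink circle sits in the bottom-left of the first image and the bottom-right of the second — consistent with a whole-image 90° counter-clockwise rotation.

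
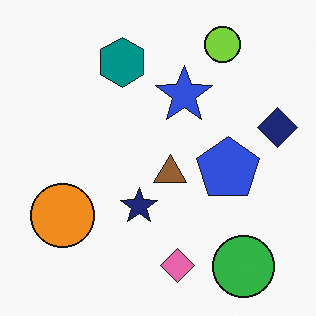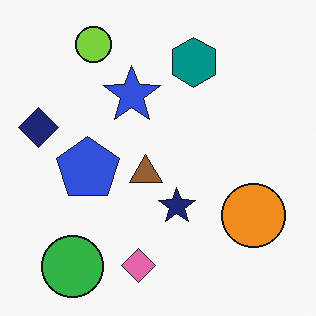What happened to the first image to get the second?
Flipped horizontally (left ↔ right).

The navy diamond is in the right of the first image and the left of the second — shapes on opposite sides of the vertical midline have swapped in a mirror flip.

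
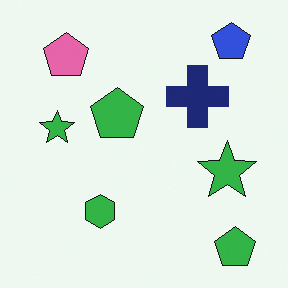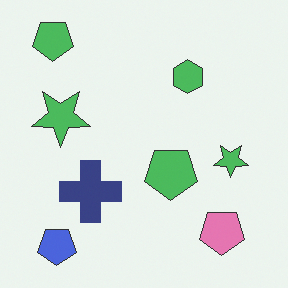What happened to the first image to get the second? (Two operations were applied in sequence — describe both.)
The second image is the first rotated 180°, then given slightly reduced contrast.

The blue pentagon sits in the top-right of the first image and the bottom-left of the second — consistent with a whole-image 180° rotation. Tones are pushed toward mid-grey across the whole image — a global contrast change.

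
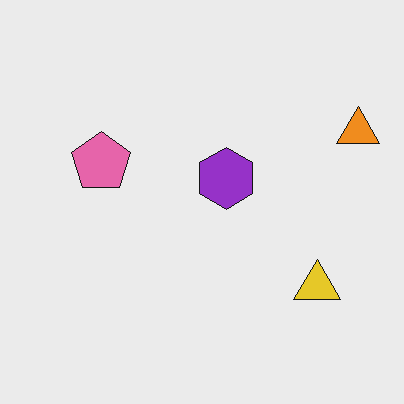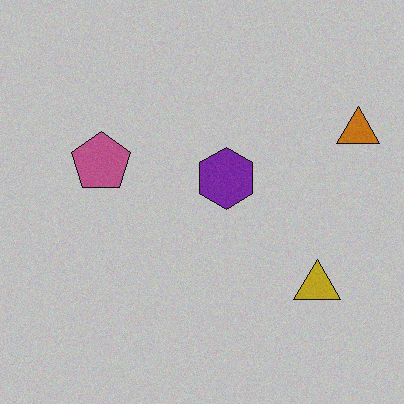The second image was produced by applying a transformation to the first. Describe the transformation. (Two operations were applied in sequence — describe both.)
The image was slightly darkened, then degraded with light additive noise.

Every pixel — background and shapes alike — is uniformly darkened. Random speckle covers the whole image, including the flat background.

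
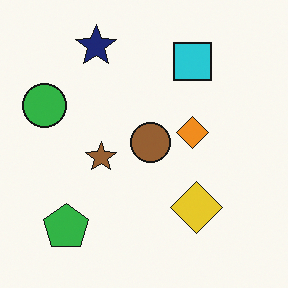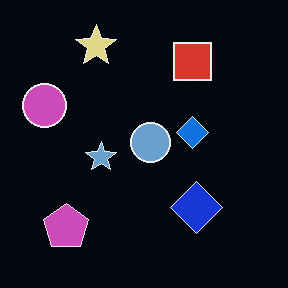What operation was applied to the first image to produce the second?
It was color-inverted (negative).

The light background has become dark and every shape's color is its complement — a photographic negative.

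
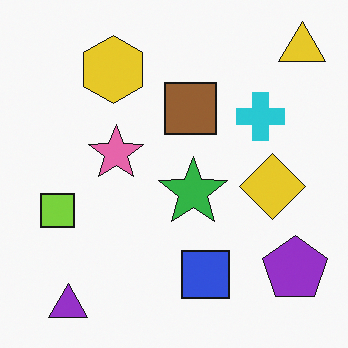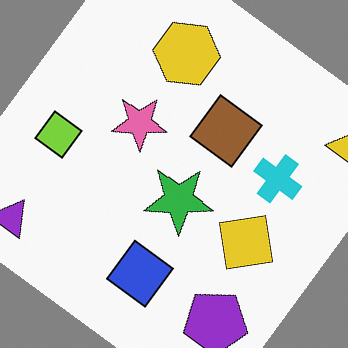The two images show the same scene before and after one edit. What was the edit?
The second image is the first rotated clockwise by a large amount — several tens of degrees.

Every shape is tilted by the same angle and the image corners show triangular fill wedges — a whole-image rotation by a non-right angle.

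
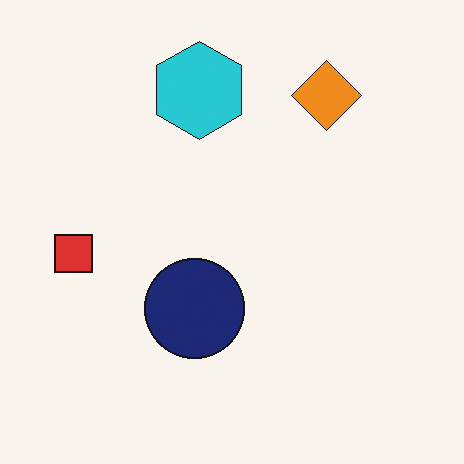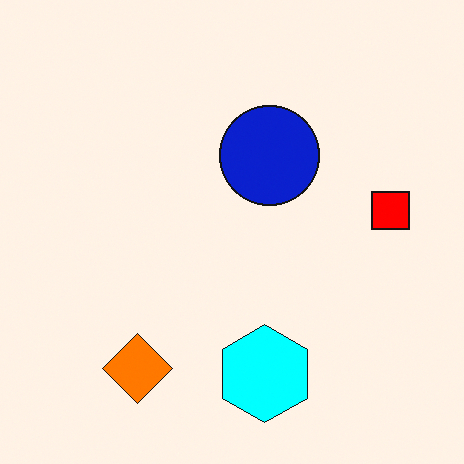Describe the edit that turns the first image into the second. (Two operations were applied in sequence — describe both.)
The transformation is: rotated 180°, then made much more vivid (saturation change).

The orange diamond sits in the top-right of the first image and the bottom-left of the second — consistent with a whole-image 180° rotation. All colors are more vivid — a global saturation change.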